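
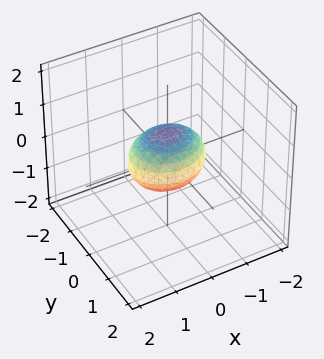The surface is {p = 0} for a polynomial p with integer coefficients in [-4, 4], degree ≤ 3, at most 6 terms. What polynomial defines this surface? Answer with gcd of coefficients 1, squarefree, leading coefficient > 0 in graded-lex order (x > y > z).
First, deg p = 2.
Then, symmetries: mirror symmetry y ↦ −y ⇒ only even powers of y; it's symmetric under x → −x, forcing even powers of x; mirror symmetry z ↦ −z ⇒ only even powers of z.
Next, from the visible intercepts: among the integer gridlines, it crosses the x-axis at x ∈ {-1, 1}.
Finally, matching integer coefficients to the picture gives p.

2*x^2 + 3*y^2 + 3*z^2 - 2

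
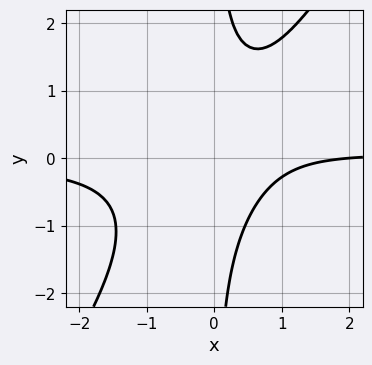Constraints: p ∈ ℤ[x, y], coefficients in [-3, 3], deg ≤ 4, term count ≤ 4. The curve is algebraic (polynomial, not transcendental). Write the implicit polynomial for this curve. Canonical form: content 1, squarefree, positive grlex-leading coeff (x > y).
3*x^2*y - 2*x*y^2 - x + 2

(a) deg p = 3. No degree-2 curve has this shape.
(b) Against the integer gridlines: one x-axis crossing is at x = 2; the curve avoids every integer y-axis point in the box.
(c) Fitting integer coefficients to these (and the overall shape) gives p.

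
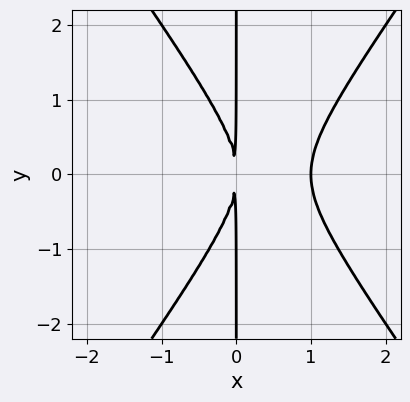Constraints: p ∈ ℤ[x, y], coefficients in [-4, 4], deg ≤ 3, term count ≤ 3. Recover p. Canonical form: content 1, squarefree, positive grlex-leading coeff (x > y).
The degree is 3 — a generic line meets the curve in up to 3 points.
Symmetries: it's symmetric under y → −y, forcing even powers of y.
Reading off the gridlines: the visible y-axis segment lies entirely on the curve; one x-axis crossing is at x = 1.
The integer polynomial consistent with all of this is the stated p.

2*x^3 - x*y^2 - 2*x^2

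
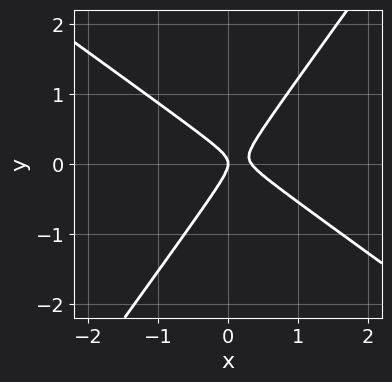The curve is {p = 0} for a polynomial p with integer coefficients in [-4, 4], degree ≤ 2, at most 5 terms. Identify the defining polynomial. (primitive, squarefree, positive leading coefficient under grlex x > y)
3*x^2 + 2*x*y - 3*y^2 - x

1. deg p = 2. A generic line meets the curve in up to 2 points.
2. Reading off the gridlines: one y-axis crossing is at y = 0; it crosses the x-axis at the gridline x = 0.
3. Together with the visible shape, these determine p as stated.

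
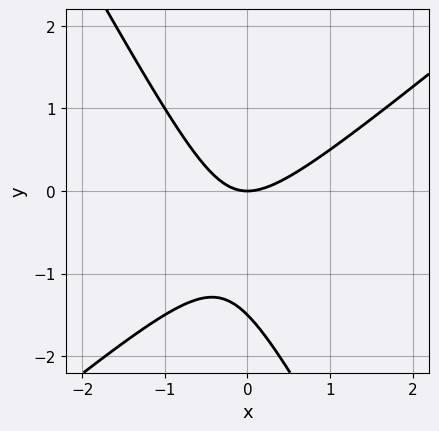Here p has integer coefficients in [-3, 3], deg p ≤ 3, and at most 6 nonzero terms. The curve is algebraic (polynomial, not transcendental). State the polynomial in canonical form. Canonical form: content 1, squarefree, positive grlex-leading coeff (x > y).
1. deg p = 2.
2. From the visible intercepts: it meets the y-axis at y = 0 (among the integer gridlines); it meets the x-axis at x = 0 (among the integer gridlines).
3. Fitting integer coefficients to these (and the overall shape) gives p.

3*x^2 - 2*x*y - 2*y^2 - 3*y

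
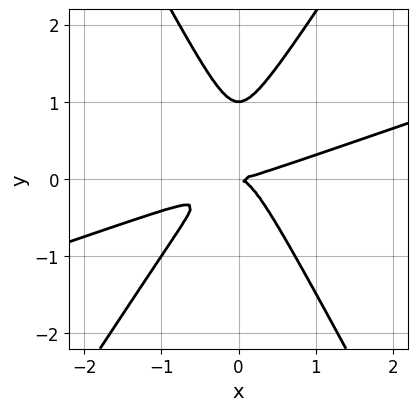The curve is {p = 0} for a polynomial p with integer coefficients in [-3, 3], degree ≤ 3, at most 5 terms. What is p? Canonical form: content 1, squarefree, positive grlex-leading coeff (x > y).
1. deg p = 3. The shape is more complex than any degree-2 curve.
2. Checking where it meets the axes: among the integer gridlines, it crosses the y-axis at y ∈ {0, 1}; one x-axis crossing is at x = 0.
3. These observations pin down the coefficients.

x^3 - 3*x^2*y + y^3 - y^2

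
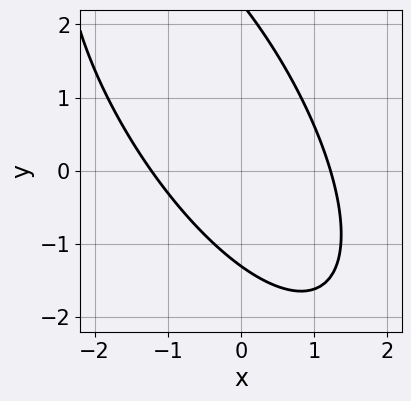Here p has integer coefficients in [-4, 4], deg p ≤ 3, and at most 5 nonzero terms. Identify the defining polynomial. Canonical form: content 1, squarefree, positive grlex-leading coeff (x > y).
2*x^2 + 2*x*y + y^2 - y - 3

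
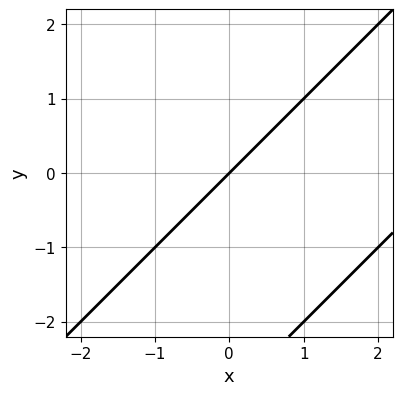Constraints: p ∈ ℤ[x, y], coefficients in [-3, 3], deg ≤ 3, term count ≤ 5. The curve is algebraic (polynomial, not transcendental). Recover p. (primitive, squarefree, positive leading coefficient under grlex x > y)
x^2 - 2*x*y + y^2 - 3*x + 3*y

First, the degree is 2 — a generic line meets the curve in up to 2 points.
Next, from the axis intercepts and sections: it meets the x-axis at x = 0 (among the integer gridlines); one y-axis crossing is at y = 0.
Finally, putting this together gives p.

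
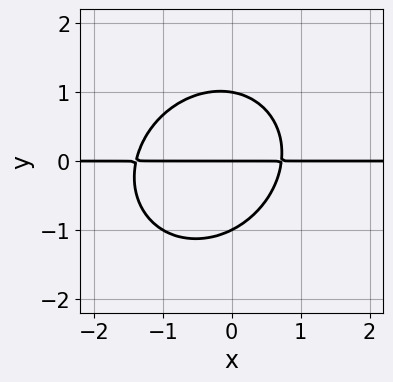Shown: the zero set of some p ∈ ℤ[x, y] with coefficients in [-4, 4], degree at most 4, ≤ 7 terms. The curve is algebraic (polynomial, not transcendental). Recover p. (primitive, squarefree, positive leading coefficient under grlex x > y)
1. deg p = 3.
2. Against the integer gridlines: every point of the x-axis in the box is on the curve; among the integer gridlines, it crosses the y-axis at y ∈ {-1, 0, 1}.
3. Assembling these constraints gives the stated polynomial.

3*x^2*y - x*y^2 + 3*y^3 + 2*x*y - 3*y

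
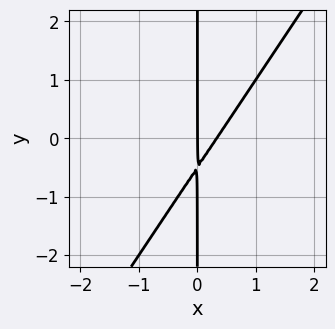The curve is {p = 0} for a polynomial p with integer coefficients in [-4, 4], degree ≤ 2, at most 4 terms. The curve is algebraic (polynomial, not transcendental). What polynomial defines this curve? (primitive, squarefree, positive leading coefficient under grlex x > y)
(a) Degree: the shape is more complex than any degree-1 curve, so deg p = 2.
(b) From the visible intercepts: one x-axis crossing is at x = 0; the visible y-axis segment lies entirely on the curve.
(c) Putting this together gives p.

3*x^2 - 2*x*y - x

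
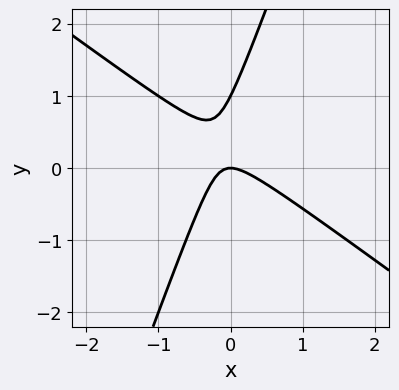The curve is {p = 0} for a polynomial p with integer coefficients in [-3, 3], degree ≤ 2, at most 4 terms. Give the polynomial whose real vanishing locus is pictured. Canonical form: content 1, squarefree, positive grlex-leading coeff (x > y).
2*x^2 + 2*x*y - y^2 + y

First, deg p = 2. A generic line meets the curve in up to 2 points.
Next, checking where it meets the axes: one x-axis crossing is at x = 0; the y-axis gridline crossings are at y ∈ {0, 1}.
Finally, solving for integer coefficients yields p as stated.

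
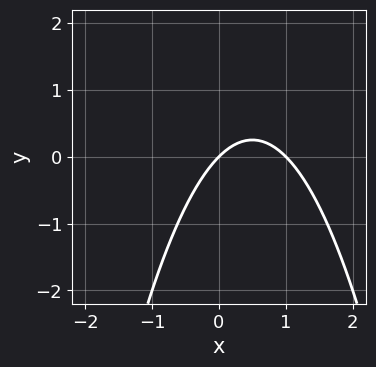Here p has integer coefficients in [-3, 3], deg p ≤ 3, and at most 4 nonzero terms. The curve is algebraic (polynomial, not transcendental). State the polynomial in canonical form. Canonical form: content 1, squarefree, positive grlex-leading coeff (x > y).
x^2 - x + y

First, the degree is 2 — the shape is more complex than any degree-1 curve.
Then, reading off the gridlines: the x-axis gridline crossings are at x ∈ {0, 1}; it meets the y-axis at y = 0 (among the integer gridlines).
Finally, these observations pin down the coefficients.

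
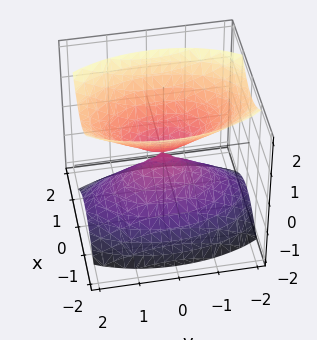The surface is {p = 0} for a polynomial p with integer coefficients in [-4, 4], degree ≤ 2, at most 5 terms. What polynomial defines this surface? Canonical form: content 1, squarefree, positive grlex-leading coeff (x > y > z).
3*x^2 + y^2 - 2*z^2

I count 2 distinct pieces. Treating them together as one polynomial.
deg p = 2. A double cone through the origin; a quadric.
Symmetries: it's symmetric under z → −z, forcing even powers of z; mirror symmetry y ↦ −y ⇒ only even powers of y; it's symmetric under x → −x, forcing even powers of x.
From the axis intercepts and sections: it crosses the x-axis at the gridline x = 0; it meets the z-axis at z = 0 (among the integer gridlines).
These observations pin down the coefficients.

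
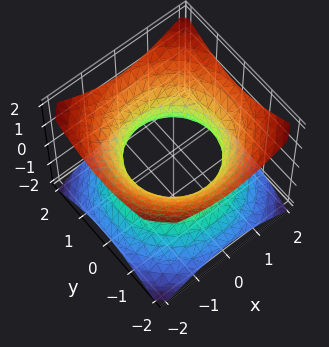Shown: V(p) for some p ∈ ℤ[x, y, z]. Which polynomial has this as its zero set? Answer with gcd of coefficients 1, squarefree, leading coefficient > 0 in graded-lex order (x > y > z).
2*x^2 + 2*y^2 - 3*z^2 - 3

(a) deg p = 2. An hourglass — one-sheet hyperboloid; a quadric.
(b) Symmetries: it's symmetric under z → −z, forcing even powers of z; rotational symmetry about the z-axis ⇒ p depends on x, y only through x² + y².
(c) From the visible intercepts: it misses every integer gridline on the z-axis; a circular section at z = -1 has radius between 1 and 2.
(d) Matching integer coefficients to the picture gives p.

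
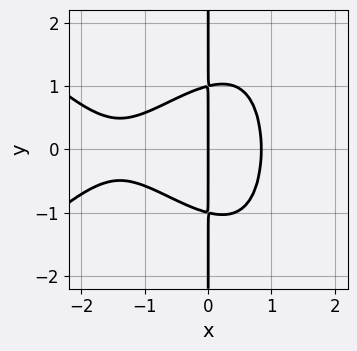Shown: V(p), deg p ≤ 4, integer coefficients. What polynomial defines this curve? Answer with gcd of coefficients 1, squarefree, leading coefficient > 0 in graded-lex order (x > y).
x^4 - x^2*y^2 + 2*x^3 + 2*x*y^2 - 2*x

deg p = 4. The shape is more complex than any degree-3 curve.
Symmetries: it's symmetric under y → −y, forcing even powers of y.
From the visible intercepts: every point of the y-axis in the box is on the curve; it crosses the x-axis at the gridline x = 0.
Fitting integer coefficients to these (and the overall shape) gives p.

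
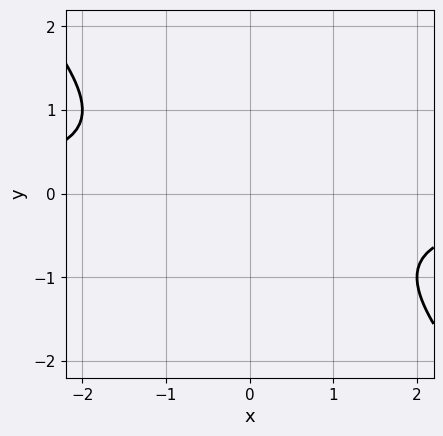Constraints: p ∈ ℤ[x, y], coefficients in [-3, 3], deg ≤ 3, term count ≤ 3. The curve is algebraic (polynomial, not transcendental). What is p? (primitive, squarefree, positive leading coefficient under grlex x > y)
The degree is 2 — a generic line meets the curve in up to 2 points.
Against the integer gridlines: it misses every integer gridline on the x-axis; the curve avoids every integer y-axis point in the box.
Together with the visible shape, these determine p as stated.

x*y + y^2 + 1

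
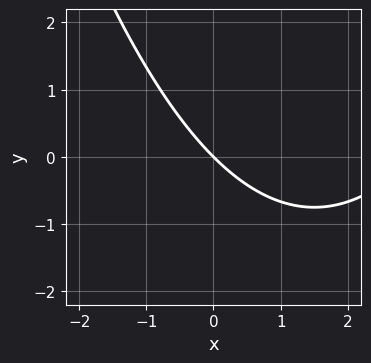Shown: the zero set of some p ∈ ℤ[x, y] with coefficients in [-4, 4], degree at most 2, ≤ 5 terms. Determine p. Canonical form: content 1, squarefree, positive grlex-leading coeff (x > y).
x^2 - 3*x - 3*y

deg p = 2.
From the axis intercepts and sections: it crosses the y-axis at the gridline y = 0; it crosses the x-axis at the gridline x = 0.
Putting this together gives p.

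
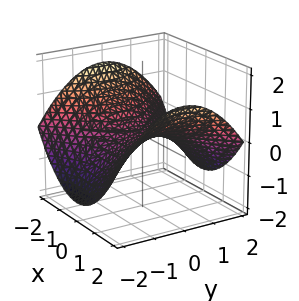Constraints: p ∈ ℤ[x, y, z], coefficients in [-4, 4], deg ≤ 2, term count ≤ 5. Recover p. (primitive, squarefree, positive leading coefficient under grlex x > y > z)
x^2 - y^2 - 3*z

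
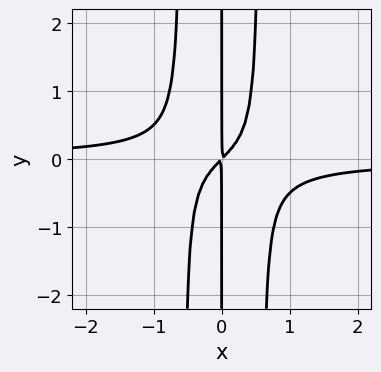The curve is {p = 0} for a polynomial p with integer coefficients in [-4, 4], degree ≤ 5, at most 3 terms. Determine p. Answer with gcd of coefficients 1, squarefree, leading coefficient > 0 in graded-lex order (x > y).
(a) The degree is 4 — the shape is more complex than any degree-3 curve.
(b) Against the integer gridlines: every point of the y-axis in the box is on the curve.
(c) The integer polynomial consistent with all of this is the stated p.

3*x^3*y + x^2 - x*y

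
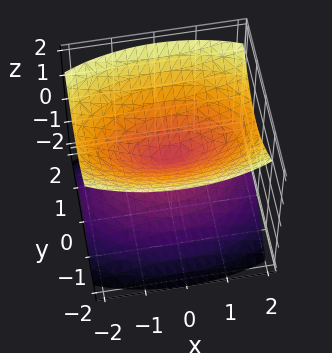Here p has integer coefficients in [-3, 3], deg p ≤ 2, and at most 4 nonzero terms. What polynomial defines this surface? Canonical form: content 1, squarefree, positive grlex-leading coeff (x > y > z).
First, I count 2 distinct pieces. Treating them together as one polynomial.
Then, the degree is 2 — a double cone through the origin; a quadric.
Next, symmetries: mirror symmetry y ↦ −y ⇒ only even powers of y; mirror symmetry z ↦ −z ⇒ only even powers of z; mirror symmetry x ↦ −x ⇒ only even powers of x.
Next, reading off the gridlines: one x-axis crossing is at x = 0; one y-axis crossing is at y = 0.
Finally, matching integer coefficients to the picture gives p.

x^2 + 3*y^2 - 3*z^2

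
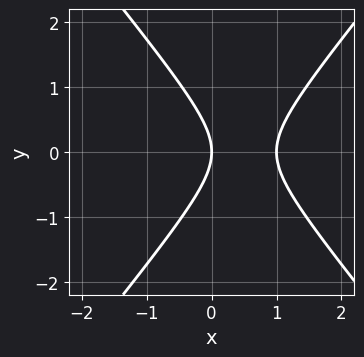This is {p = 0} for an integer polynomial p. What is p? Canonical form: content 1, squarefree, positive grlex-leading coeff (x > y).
3*x^2 - 2*y^2 - 3*x

First, degree: the shape is more complex than any degree-1 curve, so deg p = 2.
Next, symmetries: it's symmetric under y → −y, forcing even powers of y.
Next, against the integer gridlines: among the integer gridlines, it crosses the x-axis at x ∈ {0, 1}; it meets the y-axis at y = 0 (among the integer gridlines).
Finally, assembling these constraints gives the stated polynomial.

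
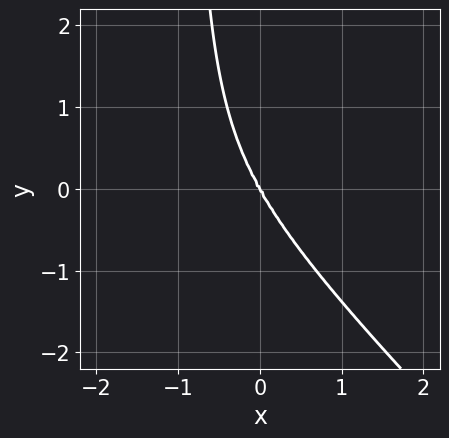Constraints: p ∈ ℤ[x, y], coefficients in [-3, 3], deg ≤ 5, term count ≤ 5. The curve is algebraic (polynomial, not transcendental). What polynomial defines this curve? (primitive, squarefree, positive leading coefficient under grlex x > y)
2*x^3*y - 2*x*y^3 - 2*x^3 - 3*x*y^2 - 2*y^3

First, the degree is 4 — the shape is more complex than any degree-3 curve.
Next, observable constraints: it meets the y-axis at y = 0 (among the integer gridlines); it crosses the x-axis at the gridline x = 0.
Finally, fitting integer coefficients to these (and the overall shape) gives p.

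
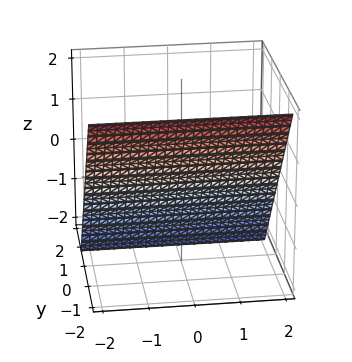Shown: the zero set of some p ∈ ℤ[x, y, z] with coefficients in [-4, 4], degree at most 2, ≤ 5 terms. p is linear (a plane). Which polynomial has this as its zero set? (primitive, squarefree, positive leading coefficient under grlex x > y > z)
The degree is 1 — the surface is flat (a plane).
Against the integer gridlines: it crosses the z-axis at the gridline z = -1; no x-intercept at any integer in the box.
Together with the visible shape, these determine p as stated.

3*y + 2*z + 2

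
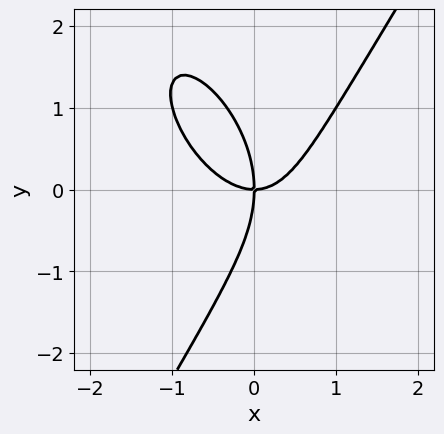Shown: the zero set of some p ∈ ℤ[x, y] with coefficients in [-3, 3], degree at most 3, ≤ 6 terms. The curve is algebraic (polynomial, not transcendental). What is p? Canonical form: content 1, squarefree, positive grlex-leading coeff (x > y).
First, the degree is 3 — the shape is more complex than any degree-2 curve.
Then, reading off the gridlines: it crosses the x-axis at the gridline x = 0; one y-axis crossing is at y = 0.
Finally, fitting integer coefficients to these (and the overall shape) gives p.

3*x^3 + x^2*y - y^3 - 3*x*y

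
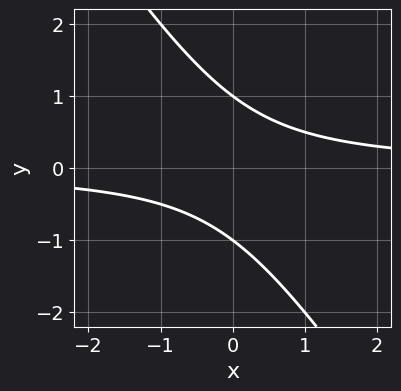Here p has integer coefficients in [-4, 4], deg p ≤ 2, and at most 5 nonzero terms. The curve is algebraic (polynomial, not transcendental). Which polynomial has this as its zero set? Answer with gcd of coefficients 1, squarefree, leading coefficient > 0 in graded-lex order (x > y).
(a) Degree: the shape is more complex than any degree-1 curve, so deg p = 2.
(b) Reading off the gridlines: the y-axis gridline crossings are at y ∈ {-1, 1}; the curve avoids every integer x-axis point in the box.
(c) Putting this together gives p.

3*x*y + 2*y^2 - 2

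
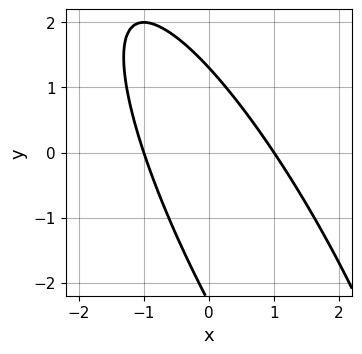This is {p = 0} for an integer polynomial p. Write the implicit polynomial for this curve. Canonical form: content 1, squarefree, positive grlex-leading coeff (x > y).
(a) deg p = 2. The shape is more complex than any degree-1 curve.
(b) Observable constraints: the x-axis gridline crossings are at x ∈ {-1, 1}.
(c) The integer polynomial consistent with all of this is the stated p.

3*x^2 + 3*x*y + y^2 + y - 3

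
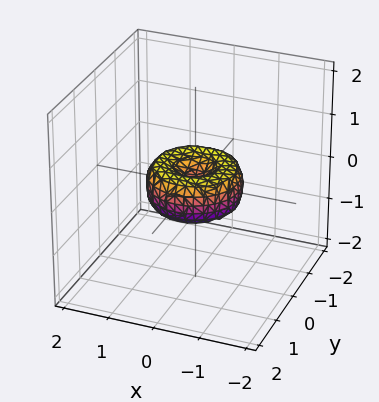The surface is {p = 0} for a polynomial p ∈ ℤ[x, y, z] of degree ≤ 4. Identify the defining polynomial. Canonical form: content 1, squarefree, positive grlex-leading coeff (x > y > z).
x^4 + 2*x^2*y^2 + y^4 - x^2 - y^2 + z^2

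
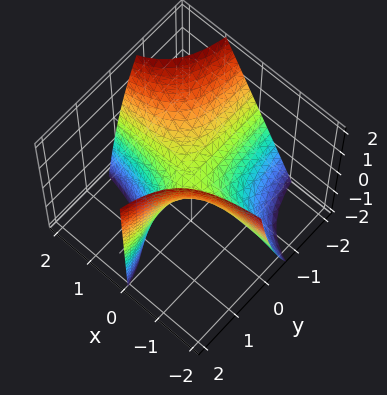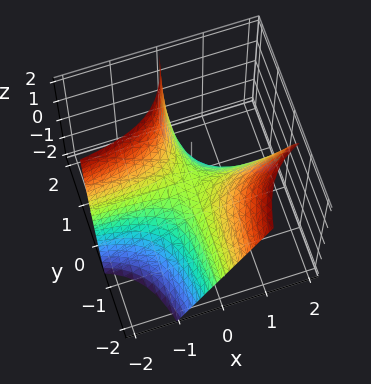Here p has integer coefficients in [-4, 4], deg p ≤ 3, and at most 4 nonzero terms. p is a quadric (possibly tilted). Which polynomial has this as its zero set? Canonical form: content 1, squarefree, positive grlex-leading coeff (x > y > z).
4*x*y - y*z + 2*z

(a) Degree: a generic line meets the surface in up to 2 points, so deg p = 2.
(b) From the axis intercepts and sections: it meets the z-axis at z = 0 (among the integer gridlines); every point of the x-axis in the box is on the surface.
(c) Fitting integer coefficients to these (and the overall shape) gives p. Check: (0, -1, 0) on the y-axis lies on the surface, and p(0, -1, 0) = 0. ✓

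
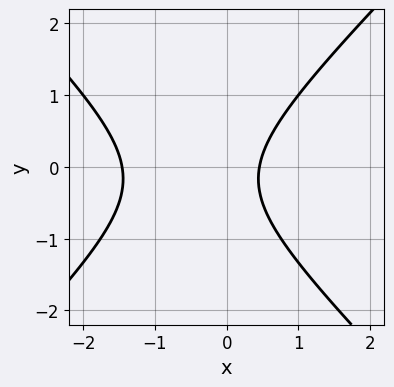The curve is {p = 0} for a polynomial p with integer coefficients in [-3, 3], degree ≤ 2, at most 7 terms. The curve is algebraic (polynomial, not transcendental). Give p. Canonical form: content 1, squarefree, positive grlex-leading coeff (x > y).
Degree: no degree-1 curve has this shape, so deg p = 2.
Checking where it meets the axes: it misses every integer gridline on the y-axis.
Fitting integer coefficients to these (and the overall shape) gives p.

3*x^2 - 3*y^2 + 3*x - y - 2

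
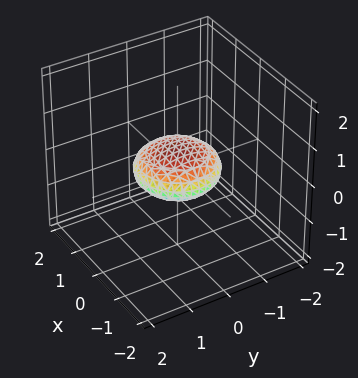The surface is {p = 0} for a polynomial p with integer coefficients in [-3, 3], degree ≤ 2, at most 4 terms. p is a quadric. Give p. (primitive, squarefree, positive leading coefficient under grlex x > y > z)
deg p = 2.
By symmetry, the surface is invariant under rotation about z: p = q(x² + y², z); the z ↦ −z reflection is a symmetry, so z appears only in even powers.
Against the integer gridlines: among the integer gridlines, it crosses the y-axis at y ∈ {-1, 1}; a circular section at z = 0 has radius exactly 1; the x-axis gridline crossings are at x ∈ {-1, 1}.
These observations pin down the coefficients.

x^2 + y^2 + 3*z^2 - 1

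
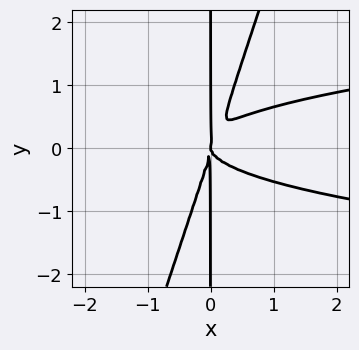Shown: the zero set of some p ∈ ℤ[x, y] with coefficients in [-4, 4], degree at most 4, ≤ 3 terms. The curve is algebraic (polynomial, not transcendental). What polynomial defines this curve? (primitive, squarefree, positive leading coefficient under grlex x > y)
3*x^2*y^2 - x*y^3 - x^3

(a) The degree is 4 — a generic line meets the curve in up to 4 points.
(b) Observable constraints: one x-axis crossing is at x = 0; the visible y-axis segment lies entirely on the curve.
(c) Putting this together gives p.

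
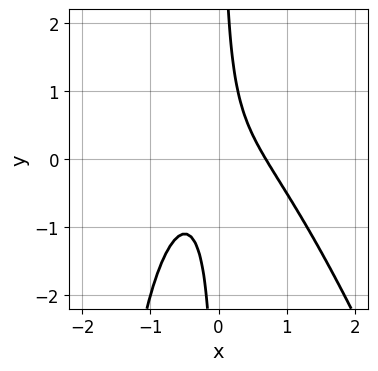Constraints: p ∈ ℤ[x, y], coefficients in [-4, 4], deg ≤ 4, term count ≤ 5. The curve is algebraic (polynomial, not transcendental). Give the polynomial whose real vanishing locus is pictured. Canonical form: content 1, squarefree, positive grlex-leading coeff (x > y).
3*x^3 + x^2*y + 3*x*y - 1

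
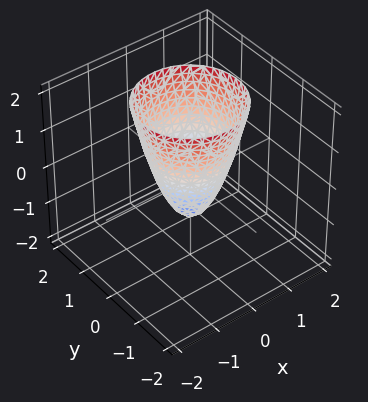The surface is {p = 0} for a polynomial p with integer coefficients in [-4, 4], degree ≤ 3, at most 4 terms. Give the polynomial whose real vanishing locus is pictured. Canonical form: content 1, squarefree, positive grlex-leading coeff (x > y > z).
2*x^2 + 2*y^2 - z - 1

(a) deg p = 2.
(b) By symmetry, the z-axis is an axis of rotation, so x and y enter only as x² + y².
(c) From the axis intercepts and sections: a circular section at z = 2 has radius between 1 and 2; it meets the z-axis at z = -1 (among the integer gridlines).
(d) Assembling these constraints gives the stated polynomial.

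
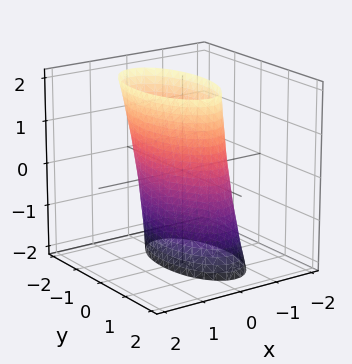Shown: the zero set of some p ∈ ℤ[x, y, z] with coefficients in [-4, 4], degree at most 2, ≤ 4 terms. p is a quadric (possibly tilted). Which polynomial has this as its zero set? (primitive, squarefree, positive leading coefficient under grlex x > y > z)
Degree: a generic line meets the surface in up to 2 points, so deg p = 2.
Reading off the gridlines: it misses every integer gridline on the z-axis.
These observations pin down the coefficients.

3*x^2 - x*z + y^2 - 2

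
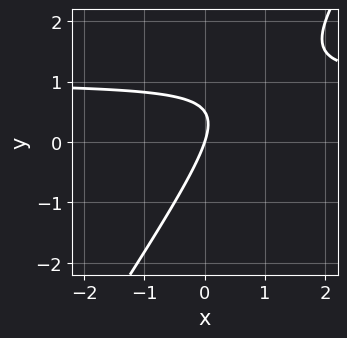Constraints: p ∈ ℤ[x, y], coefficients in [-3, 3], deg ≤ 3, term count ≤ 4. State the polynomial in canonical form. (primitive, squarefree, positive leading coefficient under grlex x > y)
(a) The degree is 2 — a generic line meets the curve in up to 2 points.
(b) Checking where it meets the axes: it meets the x-axis at x = 0 (among the integer gridlines); it meets the y-axis at y = 0 (among the integer gridlines).
(c) Fitting integer coefficients to these (and the overall shape) gives p.

3*x*y - 2*y^2 - 3*x + y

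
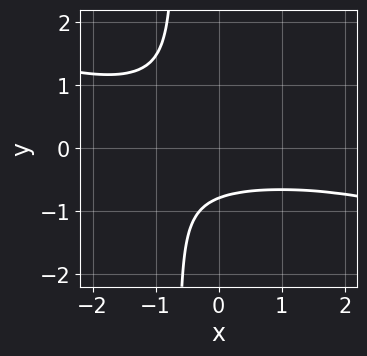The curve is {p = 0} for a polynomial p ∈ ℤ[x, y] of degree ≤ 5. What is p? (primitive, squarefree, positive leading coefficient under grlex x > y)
x^2*y^2 + 3*x*y^3 + 2*y^3 + 1

First, deg p = 4. No degree-3 curve has this shape.
Then, from the visible intercepts: the curve avoids every integer x-axis point in the box.
Finally, together with the visible shape, these determine p as stated.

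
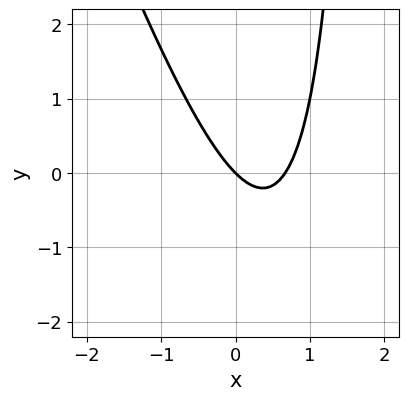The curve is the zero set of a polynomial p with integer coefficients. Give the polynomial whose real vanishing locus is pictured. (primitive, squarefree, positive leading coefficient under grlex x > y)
First, the degree is 2 — no degree-1 curve has this shape.
Next, from the axis intercepts and sections: it crosses the x-axis at the gridline x = 0; it crosses the y-axis at the gridline y = 0.
Finally, matching integer coefficients to the picture gives p.

3*x^2 + x*y - 2*x - 2*y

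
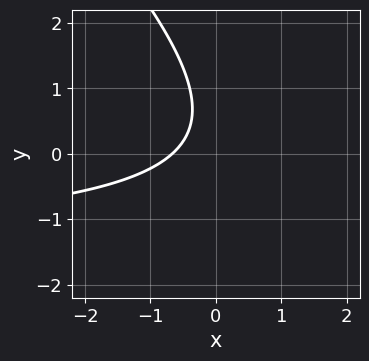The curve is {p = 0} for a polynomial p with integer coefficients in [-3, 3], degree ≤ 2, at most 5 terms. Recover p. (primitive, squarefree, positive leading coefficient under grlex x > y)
The degree is 2 — the shape is more complex than any degree-1 curve.
Reading off the gridlines: the curve avoids every integer y-axis point in the box.
Assembling these constraints gives the stated polynomial.

2*x*y + 2*y^2 + 3*x - 2*y + 2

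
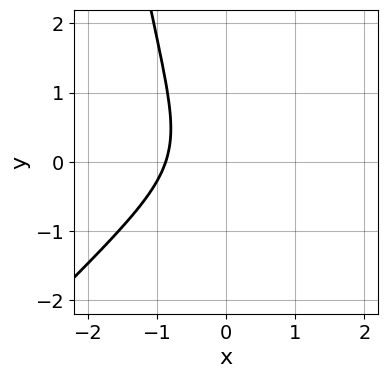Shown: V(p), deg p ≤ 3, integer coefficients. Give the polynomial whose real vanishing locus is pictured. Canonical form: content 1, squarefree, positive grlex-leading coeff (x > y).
3*x^3 - 3*x^2*y + 2*y^2 + 2

(a) deg p = 3. The shape is more complex than any degree-2 curve.
(b) Checking where it meets the axes: the curve avoids every integer y-axis point in the box.
(c) The integer polynomial consistent with all of this is the stated p.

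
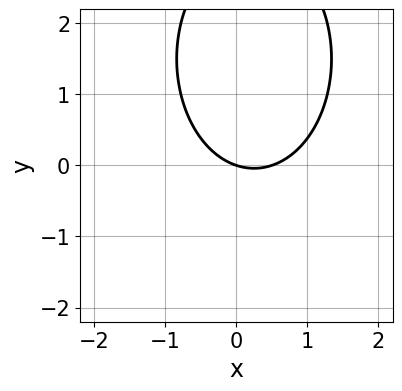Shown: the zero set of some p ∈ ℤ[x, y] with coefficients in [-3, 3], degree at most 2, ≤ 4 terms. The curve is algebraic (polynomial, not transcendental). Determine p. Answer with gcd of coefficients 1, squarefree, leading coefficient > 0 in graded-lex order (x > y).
2*x^2 + y^2 - x - 3*y

1. deg p = 2. The shape is more complex than any degree-1 curve.
2. Against the integer gridlines: it meets the x-axis at x = 0 (among the integer gridlines); one y-axis crossing is at y = 0.
3. The integer polynomial consistent with all of this is the stated p.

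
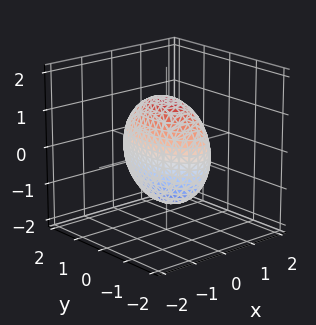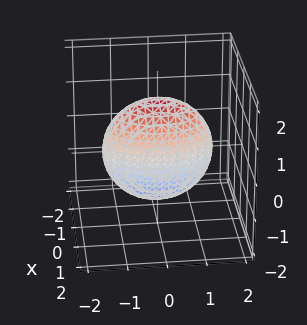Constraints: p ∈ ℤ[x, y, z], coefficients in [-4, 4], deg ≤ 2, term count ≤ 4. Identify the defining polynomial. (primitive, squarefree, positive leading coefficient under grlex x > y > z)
1. deg p = 2. A closed, bounded, convex surface; a quadric.
2. Symmetries: it's symmetric under z → −z, forcing even powers of z; mirror symmetry y ↦ −y ⇒ only even powers of y; mirror symmetry x ↦ −x ⇒ only even powers of x.
3. Matching integer coefficients to the picture gives p.

3*x^2 + y^2 + z^2 - 2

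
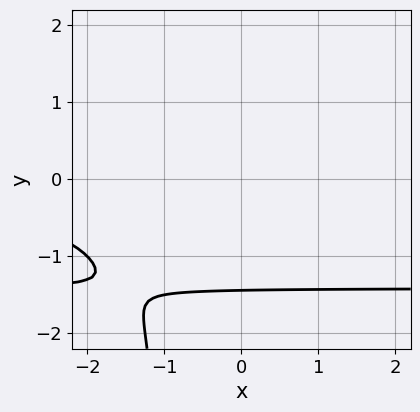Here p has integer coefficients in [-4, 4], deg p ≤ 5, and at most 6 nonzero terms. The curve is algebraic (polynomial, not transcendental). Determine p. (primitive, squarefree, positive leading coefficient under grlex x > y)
x*y^3 + y^3 - 2*x*y + 3

First, deg p = 4. No degree-3 curve has this shape.
Next, from the axis intercepts and sections: no x-intercept at any integer in the box.
Finally, fitting integer coefficients to these (and the overall shape) gives p.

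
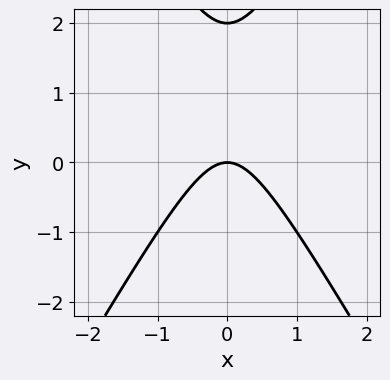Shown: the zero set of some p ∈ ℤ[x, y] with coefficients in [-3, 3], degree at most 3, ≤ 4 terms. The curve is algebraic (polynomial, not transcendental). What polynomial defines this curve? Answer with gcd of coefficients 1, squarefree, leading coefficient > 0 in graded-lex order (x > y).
3*x^2 - y^2 + 2*y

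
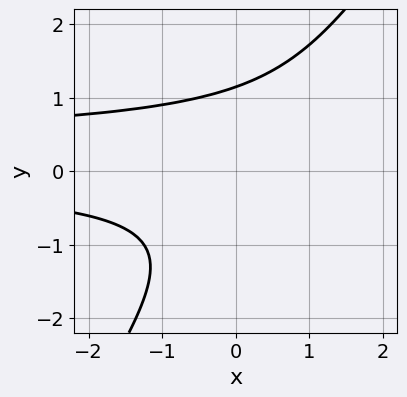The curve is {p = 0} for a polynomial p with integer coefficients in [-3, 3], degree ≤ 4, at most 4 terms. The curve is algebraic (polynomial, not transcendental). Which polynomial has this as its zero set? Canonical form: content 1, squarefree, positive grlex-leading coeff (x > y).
Degree: a generic line meets the curve in up to 3 points, so deg p = 3.
Reading off the gridlines: the curve avoids every integer x-axis point in the box.
The integer polynomial consistent with all of this is the stated p.

3*x*y^2 - 2*y^3 - x*y + 3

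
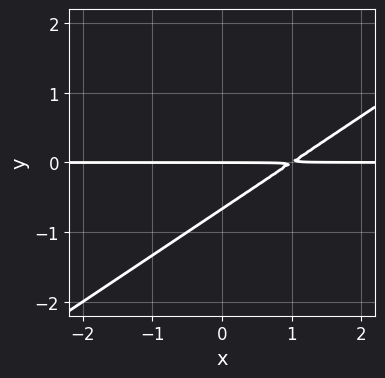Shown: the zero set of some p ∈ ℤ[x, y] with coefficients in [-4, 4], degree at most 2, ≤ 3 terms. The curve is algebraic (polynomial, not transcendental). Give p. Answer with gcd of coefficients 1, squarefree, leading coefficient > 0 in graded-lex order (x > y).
2*x*y - 3*y^2 - 2*y

(a) Degree: the shape is more complex than any degree-1 curve, so deg p = 2.
(b) Observable constraints: the visible x-axis segment lies entirely on the curve; it crosses the y-axis at the gridline y = 0.
(c) Together with the visible shape, these determine p as stated.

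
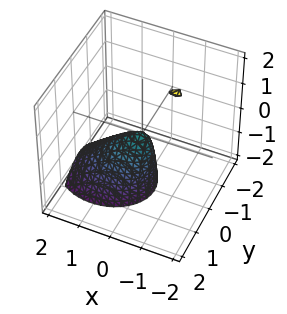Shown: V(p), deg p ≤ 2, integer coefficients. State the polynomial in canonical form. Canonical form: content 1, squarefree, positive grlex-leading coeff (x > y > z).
(a) deg p = 2.
(b) From the axis intercepts and sections: it crosses the z-axis at the gridline z = 0; it meets the y-axis at y = 0 (among the integer gridlines).
(c) Together with the visible shape, these determine p as stated.

2*x^2 + 2*x*z + 3*y^2 + z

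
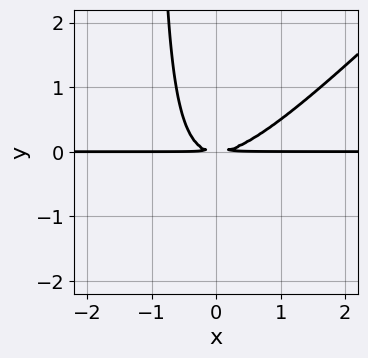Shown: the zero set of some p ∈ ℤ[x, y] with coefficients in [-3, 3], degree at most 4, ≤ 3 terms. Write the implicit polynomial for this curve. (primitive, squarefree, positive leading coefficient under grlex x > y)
x^2*y - x*y^2 - y^2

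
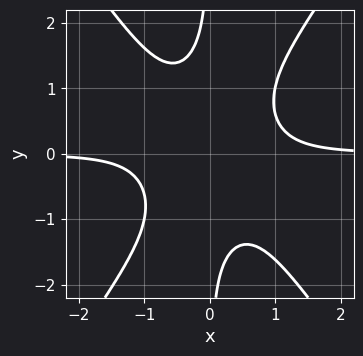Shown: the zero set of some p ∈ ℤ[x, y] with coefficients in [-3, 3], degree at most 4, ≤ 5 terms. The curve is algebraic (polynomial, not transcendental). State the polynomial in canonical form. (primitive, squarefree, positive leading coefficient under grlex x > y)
The degree is 4 — no degree-3 curve has this shape.
Reading off the gridlines: the curve avoids every integer x-axis point in the box; the curve avoids every integer y-axis point in the box.
Solving for integer coefficients yields p as stated.

2*x^3*y - x*y^3 - 1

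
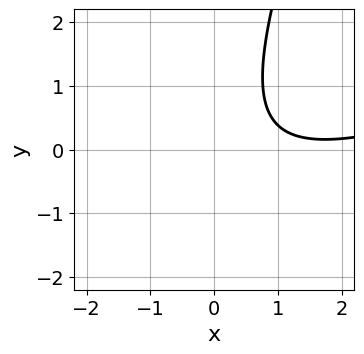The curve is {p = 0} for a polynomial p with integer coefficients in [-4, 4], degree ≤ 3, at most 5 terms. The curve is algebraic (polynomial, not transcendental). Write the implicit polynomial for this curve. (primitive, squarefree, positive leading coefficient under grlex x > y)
deg p = 2. A generic line meets the curve in up to 2 points.
From the axis intercepts and sections: it misses every integer gridline on the y-axis; it misses every integer gridline on the x-axis.
Matching integer coefficients to the picture gives p.

x^2 - 3*x*y + y^2 - 3*x + 3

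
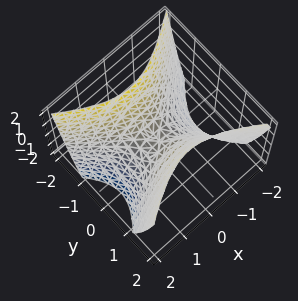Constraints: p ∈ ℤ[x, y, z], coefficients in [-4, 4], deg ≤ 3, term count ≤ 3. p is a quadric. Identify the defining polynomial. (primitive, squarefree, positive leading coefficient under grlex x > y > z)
2*x^2 - 3*y^2 + 2*z

deg p = 2. A saddle surface; a quadric.
Symmetries: mirror symmetry x ↦ −x ⇒ only even powers of x; mirror symmetry y ↦ −y ⇒ only even powers of y.
From the visible intercepts: it meets the y-axis at y = 0 (among the integer gridlines); one z-axis crossing is at z = 0; it crosses the x-axis at the gridline x = 0.
Fitting integer coefficients to these (and the overall shape) gives p.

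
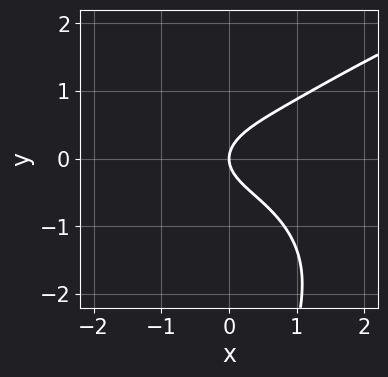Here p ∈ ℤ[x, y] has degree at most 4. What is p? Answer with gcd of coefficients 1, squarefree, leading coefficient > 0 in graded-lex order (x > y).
1. Degree: the shape is more complex than any degree-3 curve, so deg p = 4.
2. Against the integer gridlines: it meets the x-axis at x = 0 (among the integer gridlines); it meets the y-axis at y = 0 (among the integer gridlines).
3. Matching integer coefficients to the picture gives p.

x*y^3 - x^3 + 3*y^2 - 2*x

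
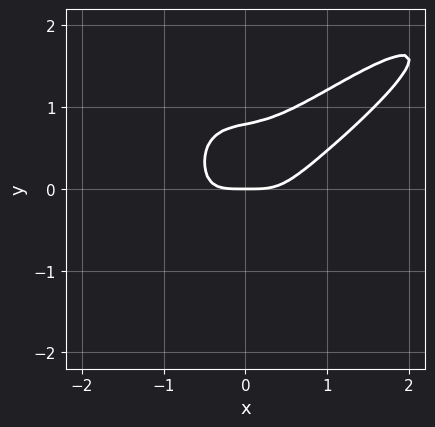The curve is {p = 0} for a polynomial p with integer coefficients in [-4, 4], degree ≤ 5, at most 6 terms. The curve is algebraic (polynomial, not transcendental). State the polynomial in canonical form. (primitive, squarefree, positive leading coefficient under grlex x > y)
First, degree: a generic line meets the curve in up to 4 points, so deg p = 4.
Next, from the axis intercepts and sections: it crosses the y-axis at the gridline y = 0; it meets the x-axis at x = 0 (among the integer gridlines).
Finally, assembling these constraints gives the stated polynomial.

2*x^4 - 3*x^3*y + 2*y^4 - x*y^2 - y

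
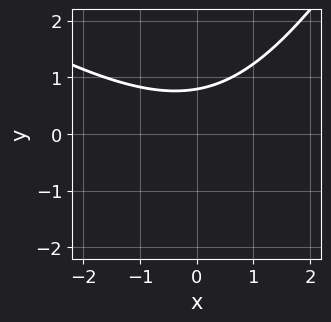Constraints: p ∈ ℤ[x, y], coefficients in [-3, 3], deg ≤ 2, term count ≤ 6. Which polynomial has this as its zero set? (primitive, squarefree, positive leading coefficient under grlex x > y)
Degree: no degree-1 curve has this shape, so deg p = 2.
Against the integer gridlines: the curve avoids every integer x-axis point in the box.
Solving for integer coefficients yields p as stated.

x^2 + x*y - y^2 - 3*y + 3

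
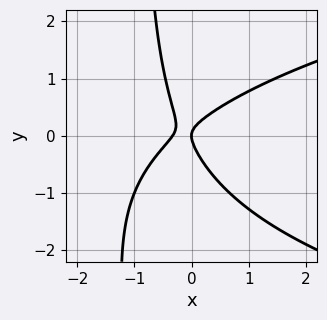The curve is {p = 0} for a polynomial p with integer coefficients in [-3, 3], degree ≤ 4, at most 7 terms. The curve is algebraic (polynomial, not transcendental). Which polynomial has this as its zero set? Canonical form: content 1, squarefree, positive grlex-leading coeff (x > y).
2*x*y^2 - 3*x^2 + 2*x*y + 2*y^2 - x

First, the degree is 3 — a generic line meets the curve in up to 3 points.
Next, against the integer gridlines: it meets the y-axis at y = 0 (among the integer gridlines); it crosses the x-axis at the gridline x = 0.
Finally, fitting integer coefficients to these (and the overall shape) gives p.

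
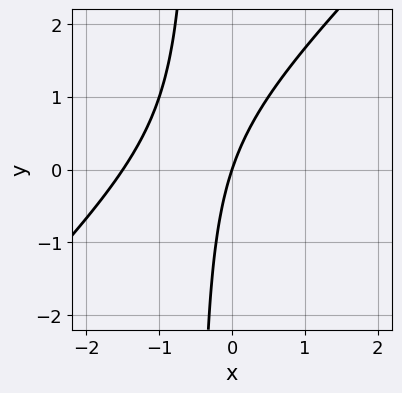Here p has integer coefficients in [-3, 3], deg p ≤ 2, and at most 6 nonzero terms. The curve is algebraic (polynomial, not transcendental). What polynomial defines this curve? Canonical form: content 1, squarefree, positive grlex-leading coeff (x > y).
First, the degree is 2 — a generic line meets the curve in up to 2 points.
Next, against the integer gridlines: it meets the y-axis at y = 0 (among the integer gridlines); one x-axis crossing is at x = 0.
Finally, together with the visible shape, these determine p as stated.

2*x^2 - 2*x*y + 3*x - y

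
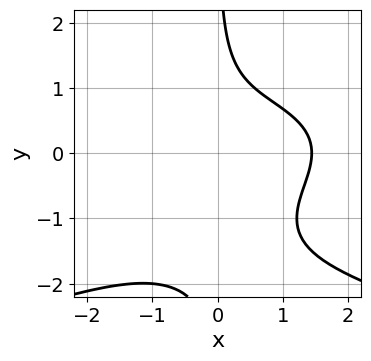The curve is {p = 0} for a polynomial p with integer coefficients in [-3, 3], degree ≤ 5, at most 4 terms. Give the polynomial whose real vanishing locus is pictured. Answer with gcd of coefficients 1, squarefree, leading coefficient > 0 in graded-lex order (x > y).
2*x*y^3 + x^3 + 3*x*y^2 - 3

(a) deg p = 4. The shape is more complex than any degree-3 curve.
(b) From the axis intercepts and sections: the curve avoids every integer y-axis point in the box.
(c) The integer polynomial consistent with all of this is the stated p.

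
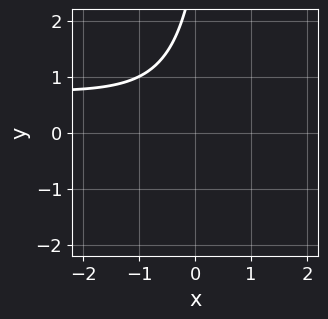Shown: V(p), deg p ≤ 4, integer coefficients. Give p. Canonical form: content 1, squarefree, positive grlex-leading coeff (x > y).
x^2*y - x^2 - 2*x*y + y - 3

1. The degree is 3 — a generic line meets the curve in up to 3 points.
2. From the visible intercepts: no x-intercept at any integer in the box; it misses every integer gridline on the y-axis.
3. These observations pin down the coefficients.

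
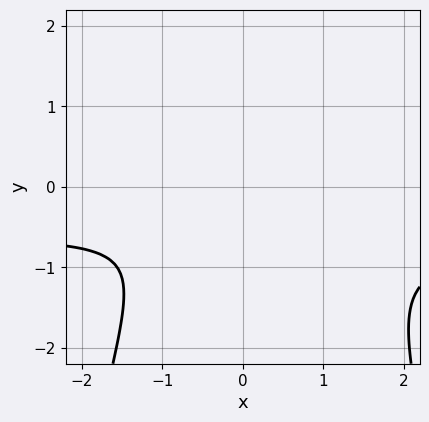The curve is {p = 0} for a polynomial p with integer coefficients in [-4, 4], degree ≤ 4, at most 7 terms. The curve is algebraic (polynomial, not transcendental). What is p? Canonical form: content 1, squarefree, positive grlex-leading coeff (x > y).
3*x^2*y + 2*x^2 - x*y + 3*y^2 + 1

deg p = 3. No degree-2 curve has this shape.
From the axis intercepts and sections: it misses every integer gridline on the y-axis; no x-intercept at any integer in the box.
Assembling these constraints gives the stated polynomial.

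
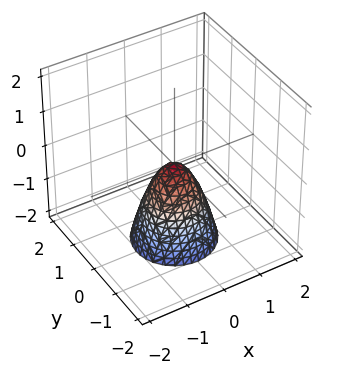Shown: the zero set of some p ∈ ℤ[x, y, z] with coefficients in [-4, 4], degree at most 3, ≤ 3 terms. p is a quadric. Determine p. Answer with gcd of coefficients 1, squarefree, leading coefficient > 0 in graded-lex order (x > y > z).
(a) The degree is 2 — a single bowl opening along one axis; a quadric.
(b) Symmetry: every cross-section ⟂ z is a circle, so x, y appear only via x² + y².
(c) Reading off the gridlines: it meets the x-axis at x = 0 (among the integer gridlines); a circular section at z = -1 has radius between 0 and 1; it meets the y-axis at y = 0 (among the integer gridlines).
(d) These observations pin down the coefficients.

2*x^2 + 2*y^2 + z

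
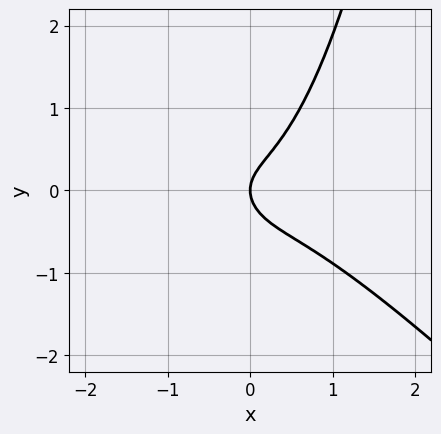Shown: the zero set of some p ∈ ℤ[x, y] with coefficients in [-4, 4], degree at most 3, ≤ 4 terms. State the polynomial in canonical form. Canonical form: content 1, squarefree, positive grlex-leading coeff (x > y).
3*x^3 + 3*x^2*y - 3*y^2 + 2*x

(a) deg p = 3.
(b) Checking where it meets the axes: it meets the x-axis at x = 0 (among the integer gridlines); it crosses the y-axis at the gridline y = 0.
(c) Assembling these constraints gives the stated polynomial.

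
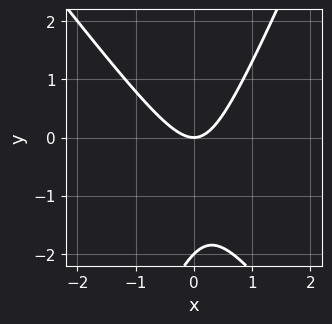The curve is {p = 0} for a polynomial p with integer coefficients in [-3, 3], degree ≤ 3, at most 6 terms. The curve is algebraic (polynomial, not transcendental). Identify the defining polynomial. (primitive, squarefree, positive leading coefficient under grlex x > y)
deg p = 2. A generic line meets the curve in up to 2 points.
Reading off the gridlines: one x-axis crossing is at x = 0; the y-axis gridline crossings are at y ∈ {-2, 0}.
Solving for integer coefficients yields p as stated.

3*x^2 + x*y - y^2 - 2*y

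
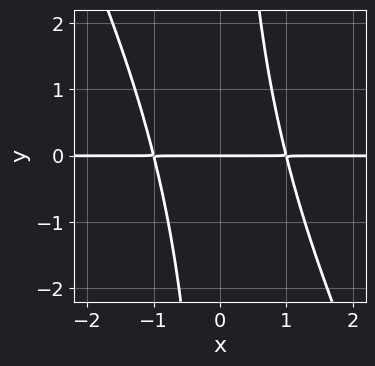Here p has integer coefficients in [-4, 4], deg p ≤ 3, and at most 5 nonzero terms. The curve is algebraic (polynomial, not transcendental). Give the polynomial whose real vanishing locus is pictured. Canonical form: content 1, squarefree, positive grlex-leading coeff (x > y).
2*x^2*y + x*y^2 - 2*y

1. The degree is 3 — no degree-2 curve has this shape.
2. Observable constraints: one y-axis crossing is at y = 0; every point of the x-axis in the box is on the curve.
3. Together with the visible shape, these determine p as stated.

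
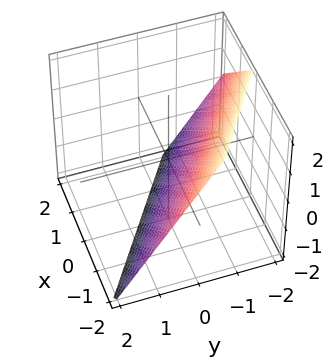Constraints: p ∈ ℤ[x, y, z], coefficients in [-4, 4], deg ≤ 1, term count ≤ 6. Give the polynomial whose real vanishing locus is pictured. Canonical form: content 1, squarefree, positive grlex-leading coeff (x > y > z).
2*x + 3*y + 2*z + 2

First, deg p = 1. Every cross-section is a straight line — this is a plane.
Then, from the visible intercepts: it crosses the x-axis at the gridline x = -1; one z-axis crossing is at z = -1.
Finally, putting this together gives p.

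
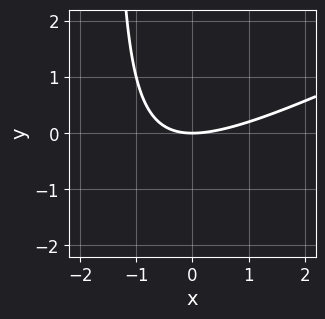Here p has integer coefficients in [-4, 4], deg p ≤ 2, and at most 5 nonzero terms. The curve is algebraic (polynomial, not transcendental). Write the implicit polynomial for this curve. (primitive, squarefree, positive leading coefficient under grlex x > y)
x^2 - 2*x*y - 3*y

1. deg p = 2. A generic line meets the curve in up to 2 points.
2. Checking where it meets the axes: it meets the x-axis at x = 0 (among the integer gridlines); it crosses the y-axis at the gridline y = 0.
3. These observations pin down the coefficients.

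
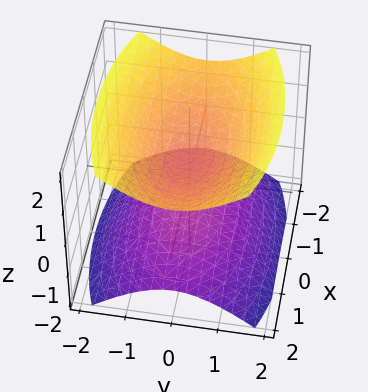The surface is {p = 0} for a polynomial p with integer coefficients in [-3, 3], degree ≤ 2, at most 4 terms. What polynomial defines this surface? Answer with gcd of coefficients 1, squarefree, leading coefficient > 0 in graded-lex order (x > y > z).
The picture has 2 separate pieces.
deg p = 2.
Symmetries: the y ↦ −y reflection is a symmetry, so y appears only in even powers; it's symmetric under z → −z, forcing even powers of z; mirror symmetry x ↦ −x ⇒ only even powers of x.
Against the integer gridlines: it misses every integer gridline on the x-axis; it misses every integer gridline on the y-axis.
Together with the visible shape, these determine p as stated.

x^2 + 3*y^2 - 3*z^2 + 1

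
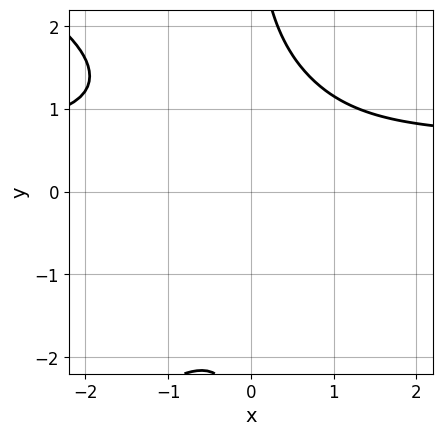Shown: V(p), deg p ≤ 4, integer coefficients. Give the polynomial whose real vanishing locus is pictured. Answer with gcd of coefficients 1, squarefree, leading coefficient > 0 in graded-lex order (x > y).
x*y^3 + 3*x^2*y - 2*x^2 - 3

First, deg p = 4. The shape is more complex than any degree-3 curve.
Next, from the axis intercepts and sections: it misses every integer gridline on the x-axis; it misses every integer gridline on the y-axis.
Finally, together with the visible shape, these determine p as stated.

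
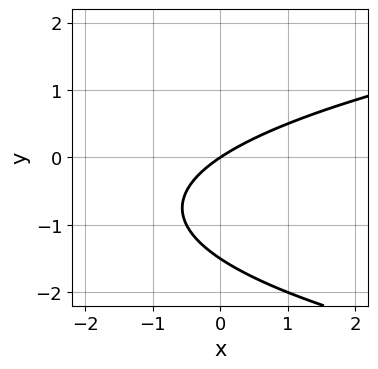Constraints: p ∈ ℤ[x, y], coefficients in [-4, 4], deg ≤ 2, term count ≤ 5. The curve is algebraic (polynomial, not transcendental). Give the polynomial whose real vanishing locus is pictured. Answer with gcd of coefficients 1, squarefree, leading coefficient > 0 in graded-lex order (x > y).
(a) deg p = 2.
(b) Reading off the gridlines: it meets the y-axis at y = 0 (among the integer gridlines); it crosses the x-axis at the gridline x = 0.
(c) Matching integer coefficients to the picture gives p.

2*y^2 - 2*x + 3*y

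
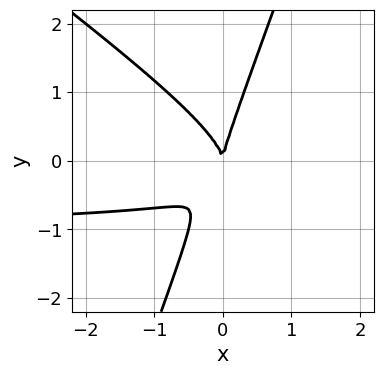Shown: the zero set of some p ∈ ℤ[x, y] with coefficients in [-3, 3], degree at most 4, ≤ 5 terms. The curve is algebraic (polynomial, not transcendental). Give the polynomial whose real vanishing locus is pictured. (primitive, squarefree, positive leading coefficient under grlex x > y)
2*x^2*y + 2*x*y^2 - y^3 + 2*x^2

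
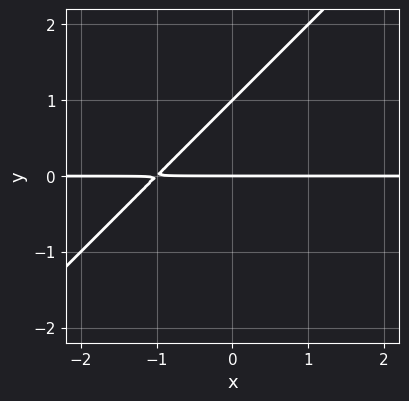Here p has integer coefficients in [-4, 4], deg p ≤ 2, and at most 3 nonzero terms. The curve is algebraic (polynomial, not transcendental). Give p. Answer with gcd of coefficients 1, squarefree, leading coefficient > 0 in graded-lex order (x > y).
x*y - y^2 + y

(a) Degree: no degree-1 curve has this shape, so deg p = 2.
(b) Observable constraints: every point of the x-axis in the box is on the curve; among the integer gridlines, it crosses the y-axis at y ∈ {0, 1}.
(c) The integer polynomial consistent with all of this is the stated p.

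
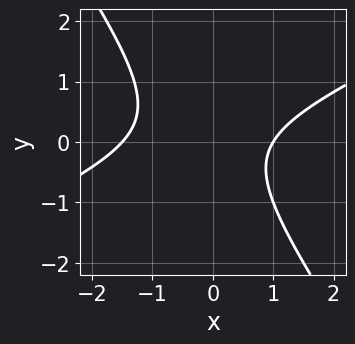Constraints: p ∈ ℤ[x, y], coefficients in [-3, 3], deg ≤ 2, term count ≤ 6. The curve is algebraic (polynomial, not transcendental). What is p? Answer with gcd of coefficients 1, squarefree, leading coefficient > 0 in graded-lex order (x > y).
2*x^2 - 3*x*y - 3*y^2 + x - 3

Degree: the shape is more complex than any degree-1 curve, so deg p = 2.
Against the integer gridlines: it misses every integer gridline on the y-axis; one x-axis crossing is at x = 1.
Matching integer coefficients to the picture gives p.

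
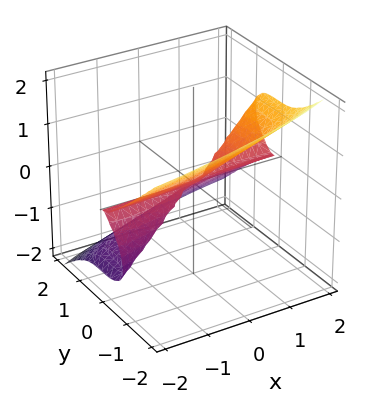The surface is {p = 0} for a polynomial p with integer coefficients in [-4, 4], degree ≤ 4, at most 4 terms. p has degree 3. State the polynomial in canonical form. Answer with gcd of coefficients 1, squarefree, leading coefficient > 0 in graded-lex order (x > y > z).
2*x*z^2 - 2*y^3 - 3*z^3

(a) deg p = 3. The shape is more complex than any degree-2 surface.
(b) From the visible intercepts: it crosses the z-axis at the gridline z = 0; it meets the y-axis at y = 0 (among the integer gridlines); the visible x-axis segment lies entirely on the surface.
(c) Fitting integer coefficients to these (and the overall shape) gives p.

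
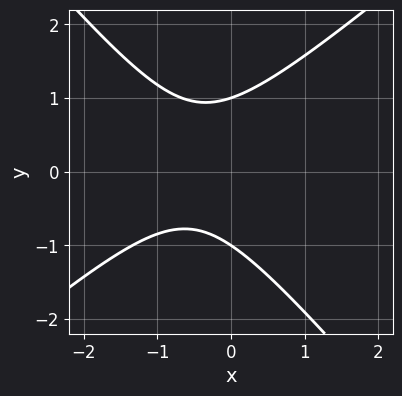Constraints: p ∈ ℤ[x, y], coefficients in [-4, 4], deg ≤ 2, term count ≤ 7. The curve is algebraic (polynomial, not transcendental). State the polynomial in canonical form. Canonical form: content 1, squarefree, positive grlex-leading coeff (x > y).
First, degree: the shape is more complex than any degree-1 curve, so deg p = 2.
Then, observable constraints: no x-intercept at any integer in the box; among the integer gridlines, it crosses the y-axis at y ∈ {-1, 1}.
Finally, the integer polynomial consistent with all of this is the stated p.

3*x^2 - x*y - 3*y^2 + 3*x + 3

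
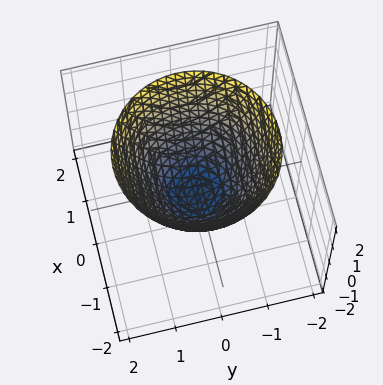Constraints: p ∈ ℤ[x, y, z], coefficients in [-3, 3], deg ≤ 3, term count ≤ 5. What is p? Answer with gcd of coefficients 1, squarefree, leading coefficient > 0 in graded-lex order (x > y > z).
3*x^2 + 3*y^2 - 3*z - 2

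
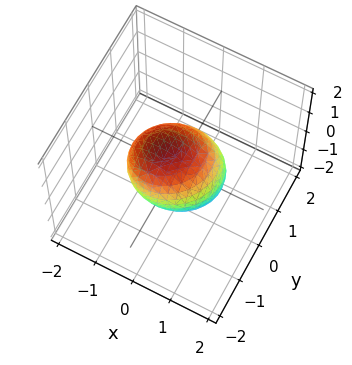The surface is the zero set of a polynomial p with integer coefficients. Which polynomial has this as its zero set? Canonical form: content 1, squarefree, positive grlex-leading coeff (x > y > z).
The degree is 2 — no degree-1 surface has this shape.
Reading off the gridlines: among the integer gridlines, it crosses the z-axis at z ∈ {-1, 1}; among the integer gridlines, it crosses the x-axis at x ∈ {-1, 1}.
Matching integer coefficients to the picture gives p. Check: (0, -1, 0) on the y-axis lies on the surface, and p(0, -1, 0) = 0. ✓

3*x^2 - x*y + 2*x*z + 3*y^2 + 3*z^2 - 3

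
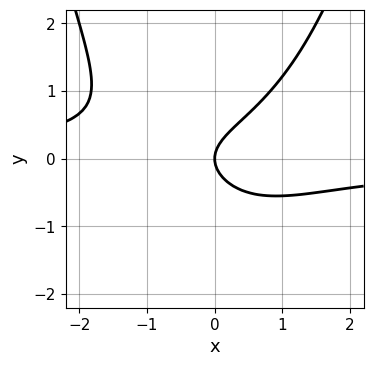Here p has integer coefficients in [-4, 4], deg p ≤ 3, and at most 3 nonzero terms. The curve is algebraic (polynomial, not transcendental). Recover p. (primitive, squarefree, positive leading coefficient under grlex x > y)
2*x^2*y - 3*y^2 + 2*x

(a) deg p = 3. The shape is more complex than any degree-2 curve.
(b) Checking where it meets the axes: one x-axis crossing is at x = 0; one y-axis crossing is at y = 0.
(c) These observations pin down the coefficients.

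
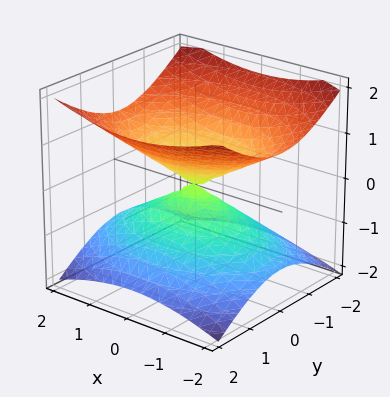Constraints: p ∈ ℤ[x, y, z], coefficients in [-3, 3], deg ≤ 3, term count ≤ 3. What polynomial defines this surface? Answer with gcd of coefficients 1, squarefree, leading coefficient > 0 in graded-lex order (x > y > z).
x^2 + 2*y^2 - 3*z^2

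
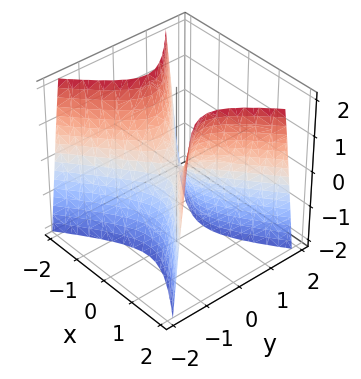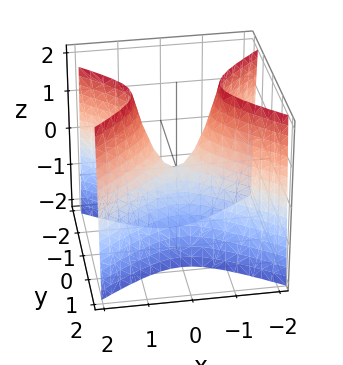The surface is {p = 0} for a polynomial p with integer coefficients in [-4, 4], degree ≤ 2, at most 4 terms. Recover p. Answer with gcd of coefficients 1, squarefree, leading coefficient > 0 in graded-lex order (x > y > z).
2*x^2 - 3*y^2 - z

(a) Degree: a saddle surface; a quadric, so deg p = 2.
(b) Symmetries: the y ↦ −y reflection is a symmetry, so y appears only in even powers; it's symmetric under x → −x, forcing even powers of x.
(c) Reading off the gridlines: it crosses the y-axis at the gridline y = 0; it crosses the x-axis at the gridline x = 0.
(d) The integer polynomial consistent with all of this is the stated p.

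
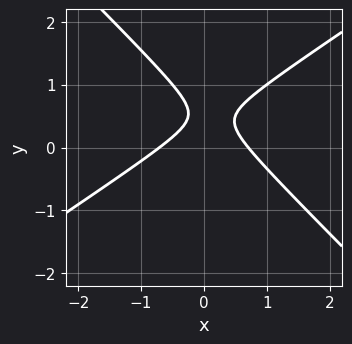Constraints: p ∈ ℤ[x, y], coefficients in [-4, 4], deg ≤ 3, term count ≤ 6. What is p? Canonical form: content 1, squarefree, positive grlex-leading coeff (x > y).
First, deg p = 2. A generic line meets the curve in up to 2 points.
Next, from the visible intercepts: it misses every integer gridline on the y-axis.
Finally, these observations pin down the coefficients.

2*x^2 - x*y - 3*y^2 + 3*y - 1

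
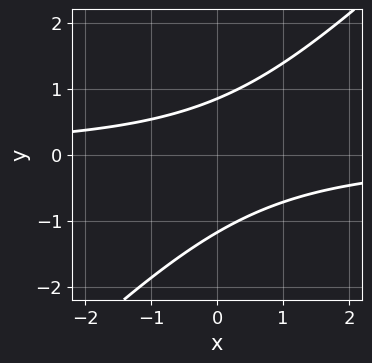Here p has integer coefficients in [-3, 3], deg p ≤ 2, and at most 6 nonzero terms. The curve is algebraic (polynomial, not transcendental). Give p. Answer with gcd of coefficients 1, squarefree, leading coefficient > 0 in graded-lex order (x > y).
3*x*y - 3*y^2 - y + 3

1. The degree is 2 — a generic line meets the curve in up to 2 points.
2. Against the integer gridlines: it misses every integer gridline on the x-axis.
3. Together with the visible shape, these determine p as stated.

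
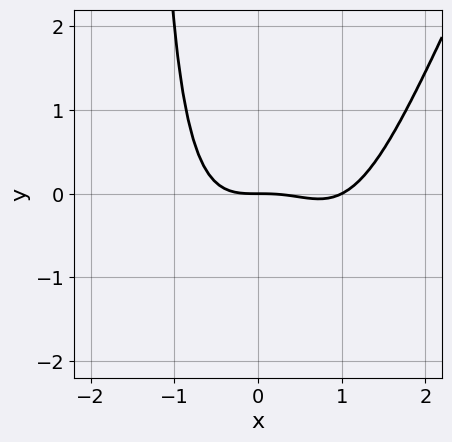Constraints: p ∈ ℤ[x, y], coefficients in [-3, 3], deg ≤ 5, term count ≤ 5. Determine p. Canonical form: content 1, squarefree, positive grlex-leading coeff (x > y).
2*x^4 - x^3*y - 2*x^3 - 3*y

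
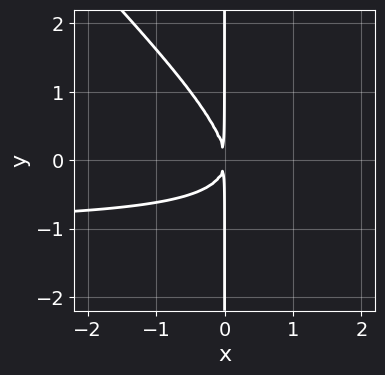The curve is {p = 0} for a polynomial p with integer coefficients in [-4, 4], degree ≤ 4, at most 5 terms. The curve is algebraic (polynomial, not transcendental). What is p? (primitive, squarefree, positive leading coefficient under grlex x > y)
x^2*y + x*y^2 + x^2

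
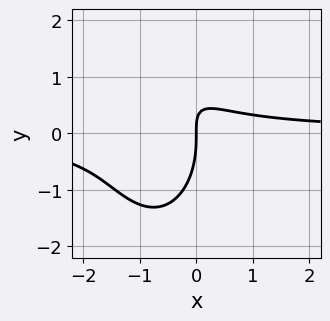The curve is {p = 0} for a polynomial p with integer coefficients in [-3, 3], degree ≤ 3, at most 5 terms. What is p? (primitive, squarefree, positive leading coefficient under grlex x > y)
(a) deg p = 3. No degree-2 curve has this shape.
(b) From the visible intercepts: it meets the y-axis at y = 0 (among the integer gridlines); it meets the x-axis at x = 0 (among the integer gridlines).
(c) Together with the visible shape, these determine p as stated.

3*x^2*y + y^3 + 3*x*y - 2*x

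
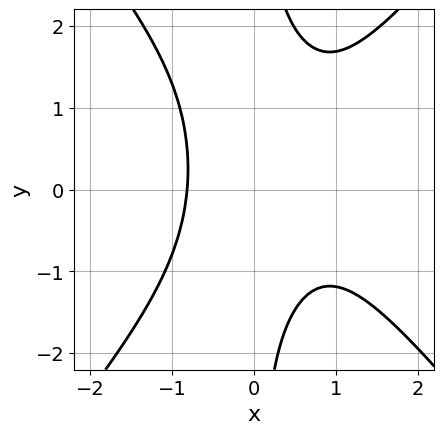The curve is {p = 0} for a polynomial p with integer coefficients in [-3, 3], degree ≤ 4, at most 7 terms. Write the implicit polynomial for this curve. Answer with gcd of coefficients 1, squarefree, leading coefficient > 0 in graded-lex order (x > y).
(a) The degree is 3 — no degree-2 curve has this shape.
(b) From the axis intercepts and sections: it misses every integer gridline on the y-axis.
(c) Putting this together gives p.

3*x^3 - 2*x*y^2 - 2*x^2 + x*y + 3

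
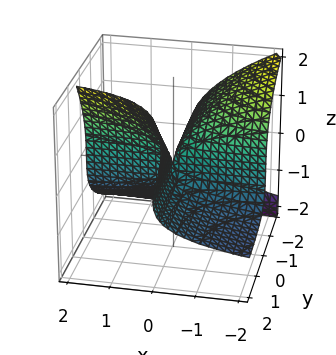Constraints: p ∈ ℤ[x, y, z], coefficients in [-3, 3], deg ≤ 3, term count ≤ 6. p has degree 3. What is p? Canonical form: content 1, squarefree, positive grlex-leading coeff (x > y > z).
(a) deg p = 3. The shape is more complex than any degree-2 surface.
(b) Against the integer gridlines: the visible y-axis segment lies entirely on the surface; the visible x-axis segment lies entirely on the surface; one z-axis crossing is at z = 0.
(c) The integer polynomial consistent with all of this is the stated p.

x*y*z + y*z^2 - z^3 + 2*x*y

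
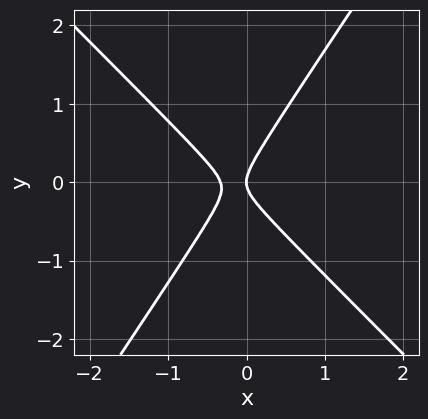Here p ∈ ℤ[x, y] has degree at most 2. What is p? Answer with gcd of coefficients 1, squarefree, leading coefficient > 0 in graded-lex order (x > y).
Degree: the shape is more complex than any degree-1 curve, so deg p = 2.
Checking where it meets the axes: it crosses the x-axis at the gridline x = 0; one y-axis crossing is at y = 0.
These observations pin down the coefficients.

3*x^2 + x*y - 2*y^2 + x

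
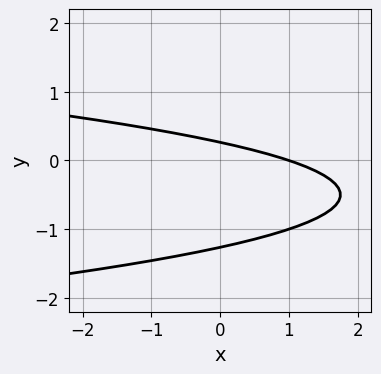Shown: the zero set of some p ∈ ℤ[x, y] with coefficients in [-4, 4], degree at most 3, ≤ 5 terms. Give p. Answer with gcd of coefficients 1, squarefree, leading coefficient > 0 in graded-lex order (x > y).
3*y^2 + x + 3*y - 1

Degree: no degree-1 curve has this shape, so deg p = 2.
Reading off the gridlines: it meets the x-axis at x = 1 (among the integer gridlines).
These observations pin down the coefficients.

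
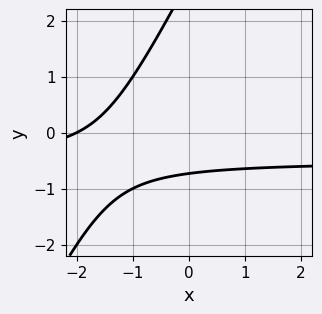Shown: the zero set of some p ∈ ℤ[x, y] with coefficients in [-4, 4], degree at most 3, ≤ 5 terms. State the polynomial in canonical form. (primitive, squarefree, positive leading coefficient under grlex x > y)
2*x*y - y^2 + x + 2*y + 2

First, degree: the shape is more complex than any degree-1 curve, so deg p = 2.
Then, against the integer gridlines: one x-axis crossing is at x = -2.
Finally, these observations pin down the coefficients.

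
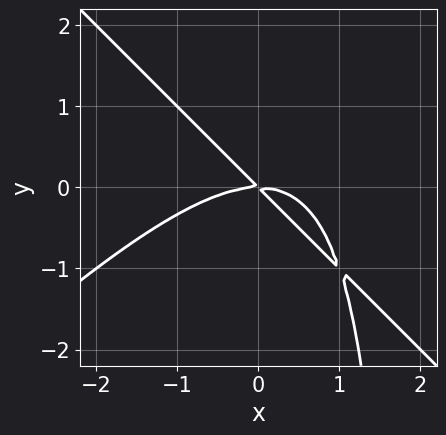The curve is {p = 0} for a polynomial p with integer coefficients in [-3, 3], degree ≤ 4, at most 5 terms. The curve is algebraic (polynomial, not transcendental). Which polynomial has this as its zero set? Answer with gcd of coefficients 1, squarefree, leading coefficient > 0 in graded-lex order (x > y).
1. The degree is 3 — the shape is more complex than any degree-2 curve.
2. From the visible intercepts: one x-axis crossing is at x = 0; one y-axis crossing is at y = 0.
3. Assembling these constraints gives the stated polynomial.

x^3 - x*y^2 + 2*x*y + 2*y^2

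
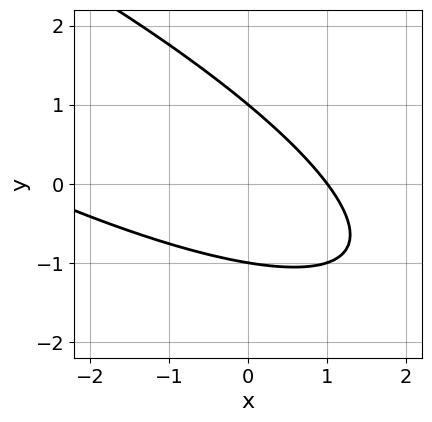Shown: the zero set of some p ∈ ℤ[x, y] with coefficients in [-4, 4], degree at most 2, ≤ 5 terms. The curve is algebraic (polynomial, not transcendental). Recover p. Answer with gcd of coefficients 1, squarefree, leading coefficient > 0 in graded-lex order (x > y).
x^2 + 3*x*y + 3*y^2 + 2*x - 3

First, degree: no degree-1 curve has this shape, so deg p = 2.
Next, observable constraints: among the integer gridlines, it crosses the y-axis at y ∈ {-1, 1}; it meets the x-axis at x = 1 (among the integer gridlines).
Finally, solving for integer coefficients yields p as stated.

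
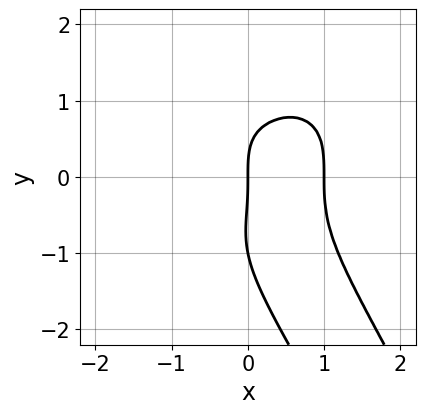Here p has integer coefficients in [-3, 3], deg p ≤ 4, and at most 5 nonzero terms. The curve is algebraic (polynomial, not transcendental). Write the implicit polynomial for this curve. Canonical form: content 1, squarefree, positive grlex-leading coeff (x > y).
1. The degree is 4 — the shape is more complex than any degree-3 curve.
2. From the axis intercepts and sections: the x-axis gridline crossings are at x ∈ {0, 1}; the y-axis gridline crossings are at y ∈ {-1, 0}.
3. Solving for integer coefficients yields p as stated.

3*x^4 + 2*x*y^3 + y^4 + y^3 - 3*x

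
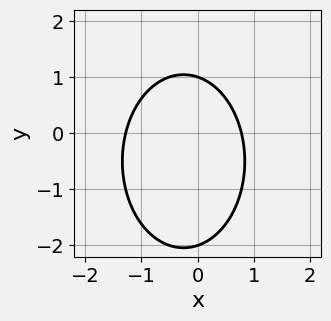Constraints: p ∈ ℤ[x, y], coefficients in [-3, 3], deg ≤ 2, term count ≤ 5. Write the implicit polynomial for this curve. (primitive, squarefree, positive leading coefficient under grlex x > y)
(a) Degree: a generic line meets the curve in up to 2 points, so deg p = 2.
(b) Against the integer gridlines: among the integer gridlines, it crosses the y-axis at y ∈ {-2, 1}.
(c) Fitting integer coefficients to these (and the overall shape) gives p.

2*x^2 + y^2 + x + y - 2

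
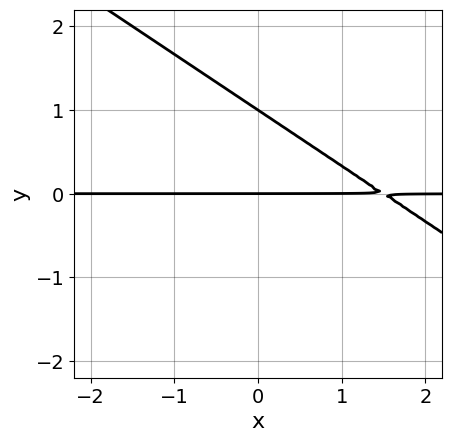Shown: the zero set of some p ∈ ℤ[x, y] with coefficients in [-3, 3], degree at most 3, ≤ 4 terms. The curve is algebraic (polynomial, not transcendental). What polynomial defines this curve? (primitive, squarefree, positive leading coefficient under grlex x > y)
2*x*y + 3*y^2 - 3*y

First, the degree is 2 — the shape is more complex than any degree-1 curve.
Next, observable constraints: the y-axis gridline crossings are at y ∈ {0, 1}; every point of the x-axis in the box is on the curve.
Finally, assembling these constraints gives the stated polynomial.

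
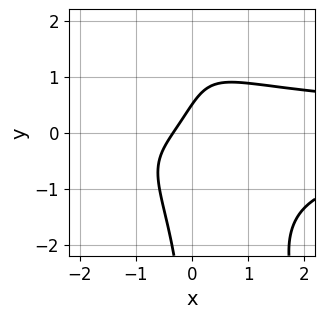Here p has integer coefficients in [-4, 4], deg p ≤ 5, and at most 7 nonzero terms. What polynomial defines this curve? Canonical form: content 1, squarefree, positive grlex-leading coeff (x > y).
1. Degree: no degree-3 curve has this shape, so deg p = 4.
2. The integer polynomial consistent with all of this is the stated p.

2*x^2*y^2 + x*y^3 - 3*x + 2*y - 1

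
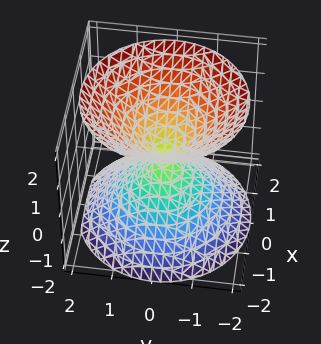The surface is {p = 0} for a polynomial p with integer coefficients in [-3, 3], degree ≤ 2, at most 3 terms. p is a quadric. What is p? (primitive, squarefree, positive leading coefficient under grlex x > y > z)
x^2 + y^2 - z^2

1. The picture has 2 separate pieces. Treating them together as one polynomial.
2. Degree: a double cone through the origin; a quadric, so deg p = 2.
3. Symmetries: every cross-section ⟂ z is a circle, so x, y appear only via x² + y²; the z ↦ −z reflection is a symmetry, so z appears only in even powers.
4. From the axis intercepts and sections: a circular section at z = -1 has radius exactly 1; it meets the z-axis at z = 0 (among the integer gridlines); it meets the y-axis at y = 0 (among the integer gridlines); one x-axis crossing is at x = 0.
5. Matching integer coefficients to the picture gives p.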